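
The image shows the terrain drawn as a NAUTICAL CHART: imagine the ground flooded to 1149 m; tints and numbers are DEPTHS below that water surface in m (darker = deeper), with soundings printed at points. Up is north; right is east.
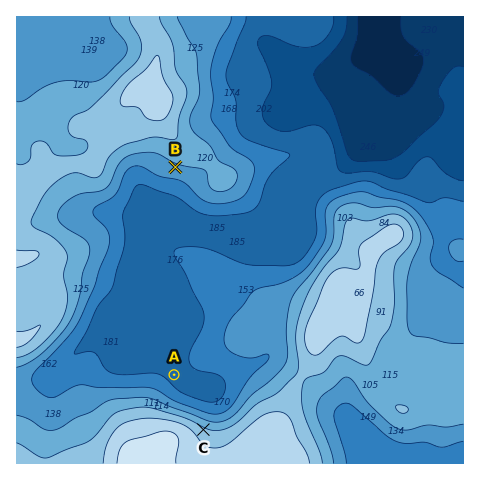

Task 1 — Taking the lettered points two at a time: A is lower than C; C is higher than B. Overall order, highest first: C B A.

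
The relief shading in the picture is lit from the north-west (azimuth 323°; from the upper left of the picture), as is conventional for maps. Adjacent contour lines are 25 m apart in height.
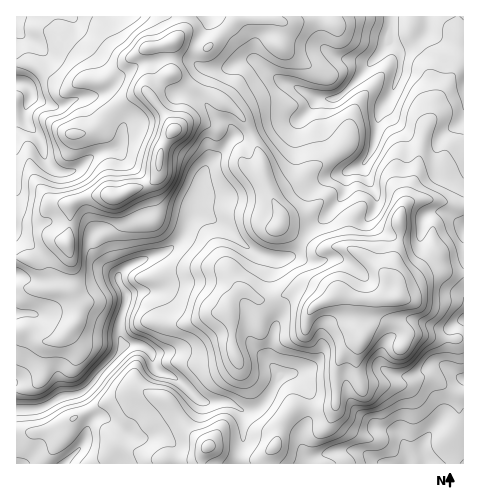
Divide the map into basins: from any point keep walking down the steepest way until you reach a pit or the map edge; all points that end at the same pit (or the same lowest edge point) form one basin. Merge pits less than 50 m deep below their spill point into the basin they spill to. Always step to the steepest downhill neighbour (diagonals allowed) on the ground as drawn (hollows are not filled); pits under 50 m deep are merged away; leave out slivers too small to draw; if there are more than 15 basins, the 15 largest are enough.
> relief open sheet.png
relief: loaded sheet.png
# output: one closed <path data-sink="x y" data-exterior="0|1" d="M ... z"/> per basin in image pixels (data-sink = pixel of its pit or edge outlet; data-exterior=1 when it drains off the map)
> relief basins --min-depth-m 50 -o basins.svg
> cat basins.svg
<path data-sink="17 410" data-exterior="1" d="M173 74l-11 5-13 15 16 21 9 15-13 21-4 27-12 8-13 3-16 8-10-3-15 2-20 7-4 39-11 2-20 16-20-2 1 206 246 0 3-10 10-9 6-24 10-12 38-1 6-4 0-30 3-13 5-10 6-6 11-5-5-14 1-26 1-2 40 0-8-4-5-20-27-21-14-6-15 0-6 2-9-1-33-21-1-2 2-7-1-5-13-24-8-35-16-35-8-9-21-15-27-8z"/><path data-sink="389 36" data-exterior="0" d="M463 16l-277 0-4 17-11 10 0 31 19 14 25 7 21 15 8 9 16 35 8 35 13 24 1 5-2 7 1 2 33 21 9 1 6-2 15 0 14 6 27 21 5 20 7 3 2-9 4-5 14-5 15-10 6-1 11 6 15-1z"/><path data-sink="22 83" data-exterior="0" d="M185 16l-169 1 1 241 19 2 20-16 11-2 4-39 20-7 15-2 10 3 16-8 13-3 12-8 4-27 13-21-9-15-16-21 13-15 9-5 0-31 13-15z"/><path data-sink="425 463" data-exterior="1" d="M438 267l-6 1-20 13-9 2-4 5-2 10-39 0-1 2-1 26 5 14-11 5-6 6-5 10-3 13 0 30-6 4-38 1-10 12-6 24-10 9-2 10 200-1 0-190-15 0z"/>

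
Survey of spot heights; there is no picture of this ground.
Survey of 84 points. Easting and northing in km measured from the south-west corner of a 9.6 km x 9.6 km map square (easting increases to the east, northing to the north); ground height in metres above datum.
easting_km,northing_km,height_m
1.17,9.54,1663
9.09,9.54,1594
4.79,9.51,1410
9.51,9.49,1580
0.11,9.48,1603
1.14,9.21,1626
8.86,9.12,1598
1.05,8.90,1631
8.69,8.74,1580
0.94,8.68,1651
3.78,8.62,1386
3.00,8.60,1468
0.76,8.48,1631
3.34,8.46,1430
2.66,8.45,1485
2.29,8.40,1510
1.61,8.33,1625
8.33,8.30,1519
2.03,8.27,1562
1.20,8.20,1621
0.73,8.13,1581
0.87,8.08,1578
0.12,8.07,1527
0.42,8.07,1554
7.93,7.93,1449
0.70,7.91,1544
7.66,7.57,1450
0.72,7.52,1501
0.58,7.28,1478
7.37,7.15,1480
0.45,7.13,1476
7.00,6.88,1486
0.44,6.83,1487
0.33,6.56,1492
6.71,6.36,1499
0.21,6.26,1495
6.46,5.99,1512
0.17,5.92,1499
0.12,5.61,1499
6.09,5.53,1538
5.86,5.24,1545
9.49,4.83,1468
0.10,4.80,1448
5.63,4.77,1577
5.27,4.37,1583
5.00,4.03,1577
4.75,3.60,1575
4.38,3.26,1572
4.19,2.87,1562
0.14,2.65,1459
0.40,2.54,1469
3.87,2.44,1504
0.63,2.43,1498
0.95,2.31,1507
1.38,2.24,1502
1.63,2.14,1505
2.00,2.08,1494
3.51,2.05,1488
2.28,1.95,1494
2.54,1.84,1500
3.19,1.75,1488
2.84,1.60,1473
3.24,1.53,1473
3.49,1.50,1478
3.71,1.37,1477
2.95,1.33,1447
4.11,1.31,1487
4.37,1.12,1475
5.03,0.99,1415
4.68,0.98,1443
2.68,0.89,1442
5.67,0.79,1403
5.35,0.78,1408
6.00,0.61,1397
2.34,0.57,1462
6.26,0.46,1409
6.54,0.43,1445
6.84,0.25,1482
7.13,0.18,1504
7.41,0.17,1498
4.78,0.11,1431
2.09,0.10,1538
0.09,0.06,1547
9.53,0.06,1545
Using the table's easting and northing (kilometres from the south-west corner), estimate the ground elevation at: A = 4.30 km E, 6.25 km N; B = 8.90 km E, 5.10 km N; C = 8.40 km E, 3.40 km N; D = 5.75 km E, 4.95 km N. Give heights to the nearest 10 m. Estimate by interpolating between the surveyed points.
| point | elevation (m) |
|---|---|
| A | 1490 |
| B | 1470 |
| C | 1490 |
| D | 1560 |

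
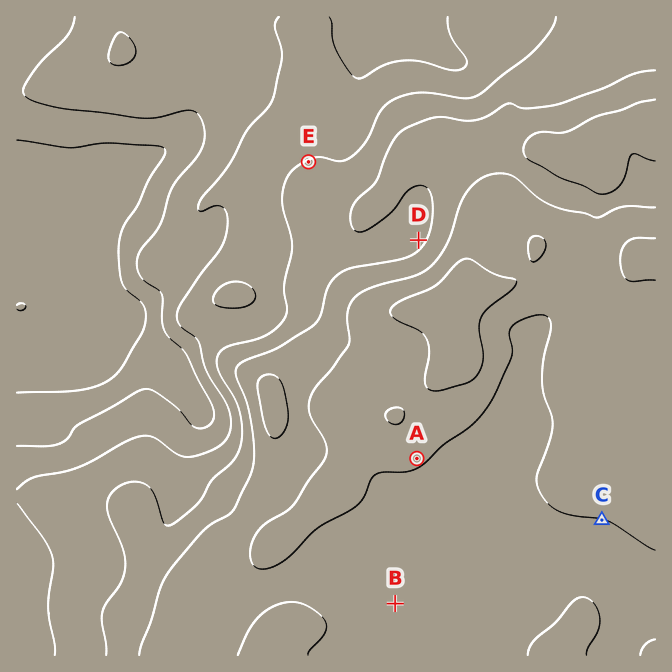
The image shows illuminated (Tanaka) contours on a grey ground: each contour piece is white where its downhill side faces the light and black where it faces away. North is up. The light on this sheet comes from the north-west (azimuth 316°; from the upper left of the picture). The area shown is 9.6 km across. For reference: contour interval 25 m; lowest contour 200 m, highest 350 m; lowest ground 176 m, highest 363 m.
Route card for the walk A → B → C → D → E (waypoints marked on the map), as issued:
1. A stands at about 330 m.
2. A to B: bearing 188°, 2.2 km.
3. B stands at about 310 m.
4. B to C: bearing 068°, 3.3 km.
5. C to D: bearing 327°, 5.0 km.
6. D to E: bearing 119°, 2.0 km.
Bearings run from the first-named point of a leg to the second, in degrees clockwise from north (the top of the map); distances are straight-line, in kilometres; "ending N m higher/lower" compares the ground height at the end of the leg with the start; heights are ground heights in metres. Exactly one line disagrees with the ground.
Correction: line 6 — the bearing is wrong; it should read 305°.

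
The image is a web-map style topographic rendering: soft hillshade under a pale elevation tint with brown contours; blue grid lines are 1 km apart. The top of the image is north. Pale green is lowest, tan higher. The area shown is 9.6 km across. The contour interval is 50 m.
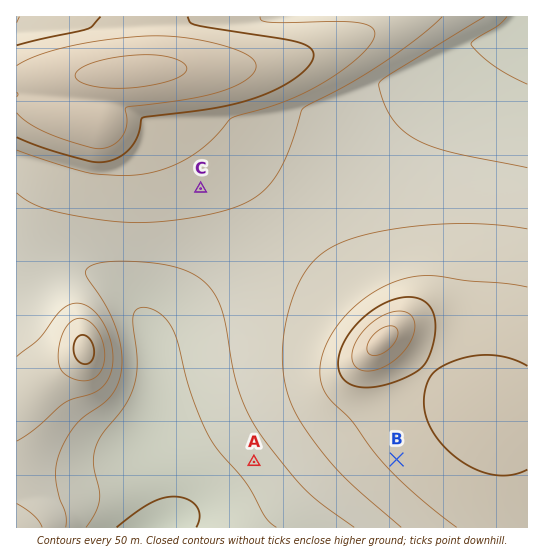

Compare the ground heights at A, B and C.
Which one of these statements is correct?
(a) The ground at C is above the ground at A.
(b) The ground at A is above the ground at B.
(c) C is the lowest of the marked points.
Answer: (a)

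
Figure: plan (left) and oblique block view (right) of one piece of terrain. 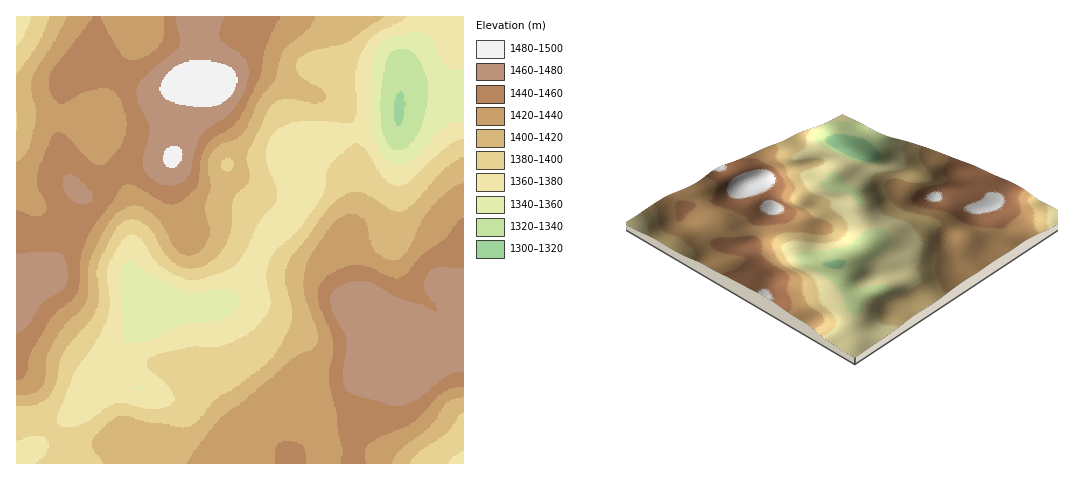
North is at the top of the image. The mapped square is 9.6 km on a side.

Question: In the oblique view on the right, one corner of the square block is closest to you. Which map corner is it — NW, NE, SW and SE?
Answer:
SW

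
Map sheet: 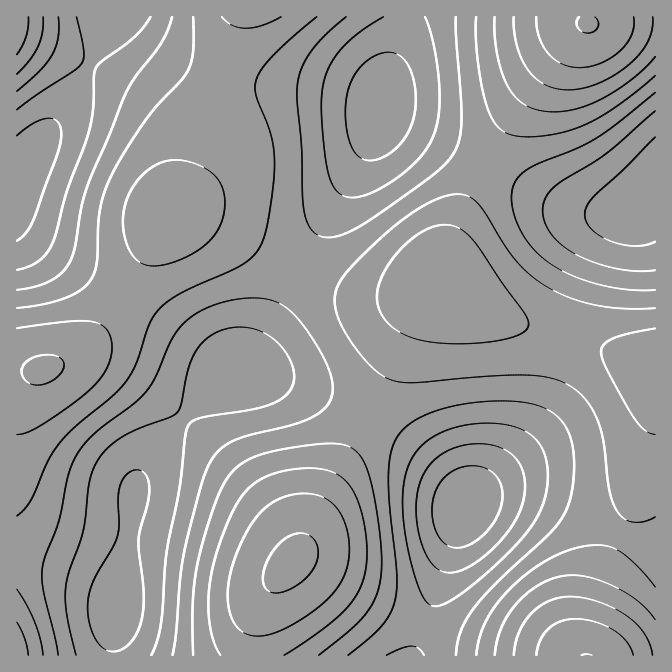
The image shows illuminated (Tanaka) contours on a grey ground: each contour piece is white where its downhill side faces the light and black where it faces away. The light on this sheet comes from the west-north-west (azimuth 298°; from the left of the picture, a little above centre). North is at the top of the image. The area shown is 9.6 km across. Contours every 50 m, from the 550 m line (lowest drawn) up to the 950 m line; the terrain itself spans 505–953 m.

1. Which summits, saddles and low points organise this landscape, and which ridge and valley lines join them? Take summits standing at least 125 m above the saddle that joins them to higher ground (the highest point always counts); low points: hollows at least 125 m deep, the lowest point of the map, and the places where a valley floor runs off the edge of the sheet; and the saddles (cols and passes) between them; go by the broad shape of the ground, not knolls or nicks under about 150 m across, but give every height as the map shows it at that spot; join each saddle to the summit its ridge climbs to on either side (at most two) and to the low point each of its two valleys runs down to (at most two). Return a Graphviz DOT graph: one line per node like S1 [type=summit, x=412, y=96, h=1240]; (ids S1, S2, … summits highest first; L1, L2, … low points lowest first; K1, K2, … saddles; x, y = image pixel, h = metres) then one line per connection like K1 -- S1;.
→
graph terrain {
  S1 [type=summit, x=587, y=23, h=953];
  S2 [type=summit, x=587, y=655, h=951];
  S3 [type=summit, x=292, y=562, h=911];
  S4 [type=summit, x=44, y=370, h=856];
  S5 [type=summit, x=17, y=20, h=838];
  L1 [type=low, x=465, y=507, h=505];
  L2 [type=low, x=380, y=107, h=566];
  L3 [type=low, x=642, y=200, h=571];
  L4 [type=low, x=115, y=607, h=571];
  L5 [type=low, x=17, y=183, h=573];
  K1 [type=saddle, x=570, y=337, h=790];
  K2 [type=saddle, x=124, y=297, h=779];
  K3 [type=saddle, x=219, y=82, h=760];
  K4 [type=saddle, x=368, y=417, h=727];
  K5 [type=saddle, x=485, y=163, h=726];
  K6 [type=saddle, x=297, y=272, h=723];
  K7 [type=saddle, x=425, y=627, h=658];
  K8 [type=saddle, x=184, y=417, h=648];
  K9 [type=saddle, x=88, y=63, h=648];
  K1 -- S2;
  K1 -- L1;
  K1 -- L3;
  K2 -- S4;
  K2 -- L4;
  K2 -- L5;
  K3 -- S4;
  K3 -- L2;
  K3 -- L5;
  K4 -- S2;
  K4 -- S3;
  K4 -- L1;
  K4 -- L4;
  K5 -- S1;
  K5 -- S2;
  K5 -- L2;
  K5 -- L3;
  K6 -- S2;
  K6 -- S4;
  K6 -- L2;
  K6 -- L4;
  K7 -- S2;
  K7 -- S3;
  K7 -- L1;
  K8 -- S3;
  K8 -- S4;
  K8 -- L4;
  K9 -- S4;
  K9 -- S5;
  K9 -- L5;
}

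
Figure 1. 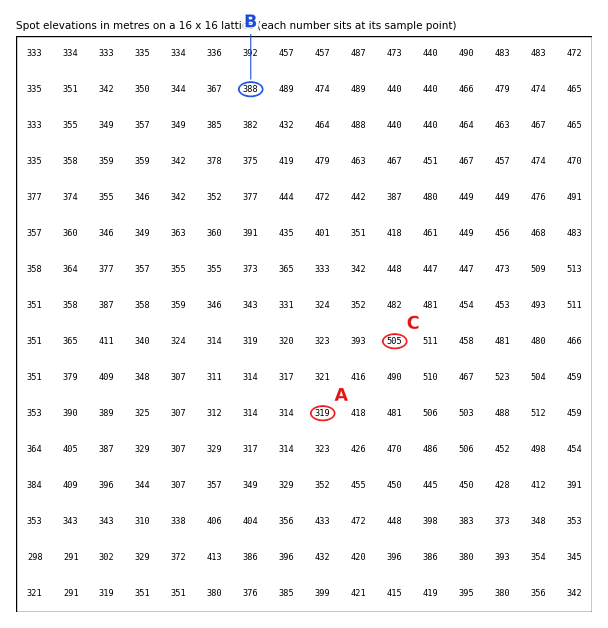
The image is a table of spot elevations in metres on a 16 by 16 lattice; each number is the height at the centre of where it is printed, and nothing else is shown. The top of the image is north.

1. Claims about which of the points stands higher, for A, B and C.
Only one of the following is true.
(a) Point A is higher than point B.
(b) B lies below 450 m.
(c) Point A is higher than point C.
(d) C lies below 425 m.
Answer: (b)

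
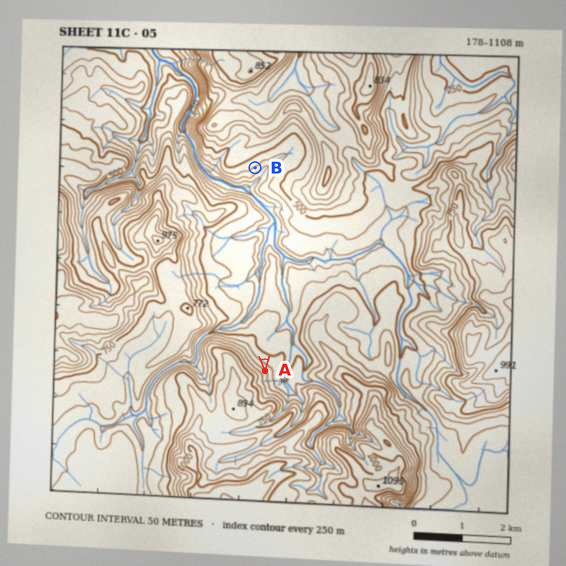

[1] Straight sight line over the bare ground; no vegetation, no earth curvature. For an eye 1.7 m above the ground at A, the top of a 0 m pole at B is in view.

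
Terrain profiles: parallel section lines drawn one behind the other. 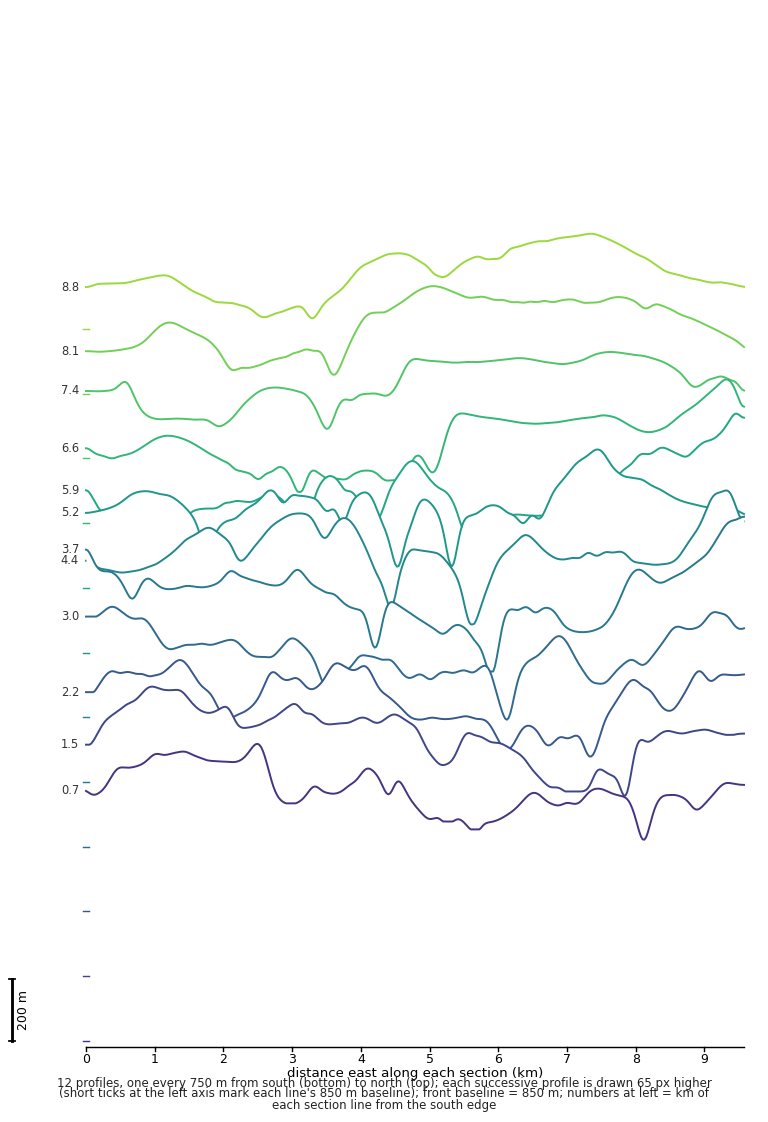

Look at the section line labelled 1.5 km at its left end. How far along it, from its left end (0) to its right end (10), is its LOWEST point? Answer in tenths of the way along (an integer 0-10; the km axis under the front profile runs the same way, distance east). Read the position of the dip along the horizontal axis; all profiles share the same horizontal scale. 8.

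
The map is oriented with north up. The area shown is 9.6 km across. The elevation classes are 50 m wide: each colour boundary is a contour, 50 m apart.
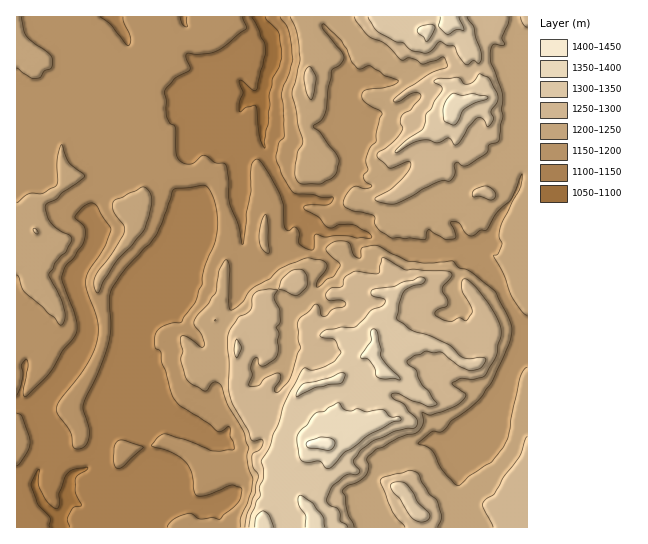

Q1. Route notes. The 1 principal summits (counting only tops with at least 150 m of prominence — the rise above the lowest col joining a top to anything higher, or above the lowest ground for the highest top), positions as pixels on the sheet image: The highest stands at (325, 445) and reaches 1410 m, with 339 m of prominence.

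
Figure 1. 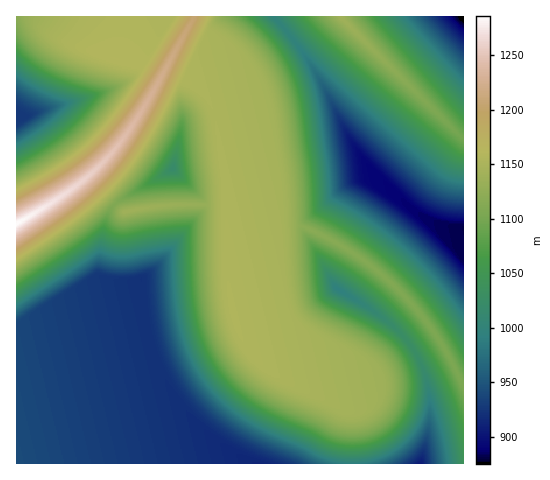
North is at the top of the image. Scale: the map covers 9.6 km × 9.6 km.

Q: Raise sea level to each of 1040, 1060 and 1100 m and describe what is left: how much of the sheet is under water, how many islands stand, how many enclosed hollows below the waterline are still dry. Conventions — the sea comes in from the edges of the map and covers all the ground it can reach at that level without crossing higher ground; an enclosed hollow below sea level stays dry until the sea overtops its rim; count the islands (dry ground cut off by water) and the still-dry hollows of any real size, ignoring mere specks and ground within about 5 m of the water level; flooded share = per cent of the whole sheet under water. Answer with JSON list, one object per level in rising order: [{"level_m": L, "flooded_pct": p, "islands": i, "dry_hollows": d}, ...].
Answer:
[{"level_m": 1040, "flooded_pct": 42, "islands": 0, "dry_hollows": 1}, {"level_m": 1060, "flooded_pct": 48, "islands": 0, "dry_hollows": 1}, {"level_m": 1100, "flooded_pct": 59, "islands": 0, "dry_hollows": 1}]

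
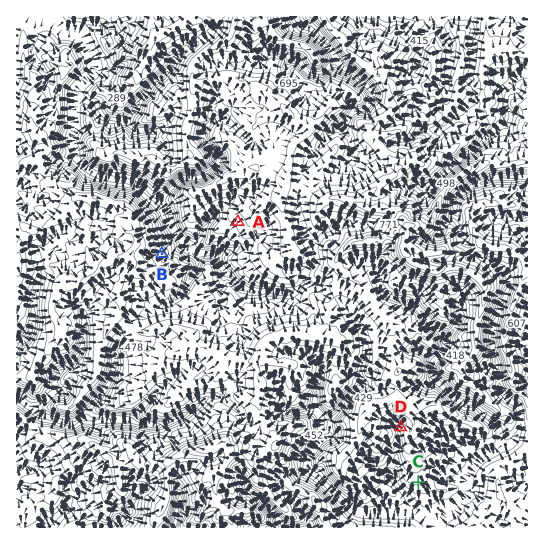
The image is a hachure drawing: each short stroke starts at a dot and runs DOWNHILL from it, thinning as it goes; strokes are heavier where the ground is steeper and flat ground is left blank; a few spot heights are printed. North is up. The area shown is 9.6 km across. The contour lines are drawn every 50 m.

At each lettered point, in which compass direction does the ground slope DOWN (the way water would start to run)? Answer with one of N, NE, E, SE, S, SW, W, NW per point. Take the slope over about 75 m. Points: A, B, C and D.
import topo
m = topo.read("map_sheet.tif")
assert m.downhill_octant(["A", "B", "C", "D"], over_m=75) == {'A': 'SW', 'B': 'NE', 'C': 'S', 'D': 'W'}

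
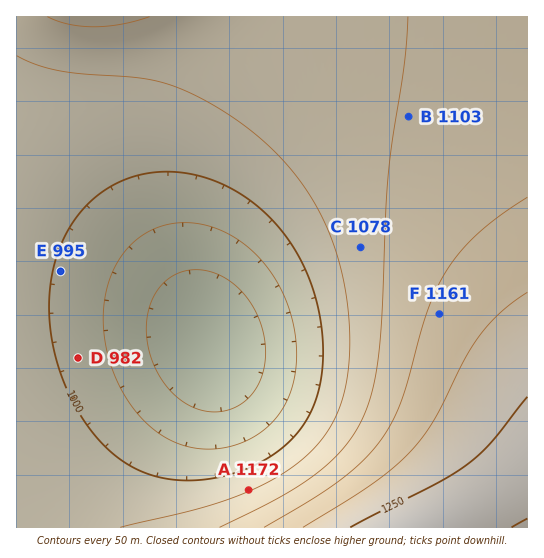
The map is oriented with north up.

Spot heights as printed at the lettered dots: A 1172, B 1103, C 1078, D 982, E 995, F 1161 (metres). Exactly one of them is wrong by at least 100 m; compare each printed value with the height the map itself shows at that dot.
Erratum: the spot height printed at A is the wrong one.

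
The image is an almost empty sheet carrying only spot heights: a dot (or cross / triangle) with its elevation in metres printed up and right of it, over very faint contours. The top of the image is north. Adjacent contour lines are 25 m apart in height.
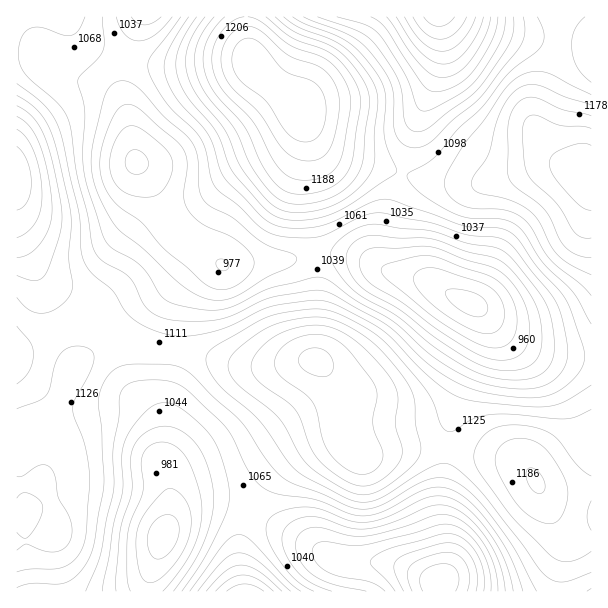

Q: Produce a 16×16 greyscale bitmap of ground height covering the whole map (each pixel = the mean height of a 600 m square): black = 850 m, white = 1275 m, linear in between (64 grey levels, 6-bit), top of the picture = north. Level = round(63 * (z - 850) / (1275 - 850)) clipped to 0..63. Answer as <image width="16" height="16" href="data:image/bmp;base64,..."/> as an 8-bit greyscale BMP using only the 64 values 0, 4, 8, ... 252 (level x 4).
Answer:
<image width="16" height="16" href="data:image/bmp;base64,Qk02BQAAAAAAADYEAAAoAAAAEAAAABAAAAABAAgAAAAAAAABAAATCwAAEwsAAAABAAAAAAAAAAAAAAEBAQACAgIAAwMDAAQEBAAFBQUABgYGAAcHBwAICAgACQkJAAoKCgALCwsADAwMAA0NDQAODg4ADw8PABAQEAAREREAEhISABMTEwAUFBQAFRUVABYWFgAXFxcAGBgYABkZGQAaGhoAGxsbABwcHAAdHR0AHh4eAB8fHwAgICAAISEhACIiIgAjIyMAJCQkACUlJQAmJiYAJycnACgoKAApKSkAKioqACsrKwAsLCwALS0tAC4uLgAvLy8AMDAwADExMQAyMjIAMzMzADQ0NAA1NTUANjY2ADc3NwA4ODgAOTk5ADo6OgA7OzsAPDw8AD09PQA+Pj4APz8/AEBAQABBQUEAQkJCAENDQwBEREQARUVFAEZGRgBHR0cASEhIAElJSQBKSkoAS0tLAExMTABNTU0ATk5OAE9PTwBQUFAAUVFRAFJSUgBTU1MAVFRUAFVVVQBWVlYAV1dXAFhYWABZWVkAWlpaAFtbWwBcXFwAXV1dAF5eXgBfX18AYGBgAGFhYQBiYmIAY2NjAGRkZABlZWUAZmZmAGdnZwBoaGgAaWlpAGpqagBra2sAbGxsAG1tbQBubm4Ab29vAHBwcABxcXEAcnJyAHNzcwB0dHQAdXV1AHZ2dgB3d3cAeHh4AHl5eQB6enoAe3t7AHx8fAB9fX0Afn5+AH9/fwCAgIAAgYGBAIKCggCDg4MAhISEAIWFhQCGhoYAh4eHAIiIiACJiYkAioqKAIuLiwCMjIwAjY2NAI6OjgCPj48AkJCQAJGRkQCSkpIAk5OTAJSUlACVlZUAlpaWAJeXlwCYmJgAmZmZAJqamgCbm5sAnJycAJ2dnQCenp4An5+fAKCgoAChoaEAoqKiAKOjowCkpKQApaWlAKampgCnp6cAqKioAKmpqQCqqqoAq6urAKysrACtra0Arq6uAK+vrwCwsLAAsbGxALKysgCzs7MAtLS0ALW1tQC2trYAt7e3ALi4uAC5ubkAurq6ALu7uwC8vLwAvb29AL6+vgC/v78AwMDAAMHBwQDCwsIAw8PDAMTExADFxcUAxsbGAMfHxwDIyMgAycnJAMrKygDLy8sAzMzMAM3NzQDOzs4Az8/PANDQ0ADR0dEA0tLSANPT0wDU1NQA1dXVANbW1gDX19cA2NjYANnZ2QDa2toA29vbANzc3ADd3d0A3t7eAN/f3wDg4OAA4eHhAOLi4gDj4+MA5OTkAOXl5QDm5uYA5+fnAOjo6ADp6ekA6urqAOvr6wDs7OwA7e3tAO7u7gDv7+8A8PDwAPHx8QDy8vIA8/PzAPT09AD19fUA9vb2APf39wD4+PgA+fn5APr6+gD7+/sA/Pz8AP39/QD+/v4A////AKCYdExcmKyAVEgwECBonKi0sIBEQHSEaFBYTDxEiLS4sKyMWEhogICIoIxwgLDIvLCskFxUbIigvNDApKjEzLSopJBsaHyYsNDYxKyotLSooKSQgICYsMTY2MCgjISAkJSknJiYpLzU3MyofFxMXHycnJyQiIicsLigdEgoMFiEsKSUgGxcaHyAYEAoJDxwnMCgfGhUUFxsbFRISFxsmMDQpGxUVGR8nJiAeISYnLjU2JRUQFR4pMzMrJSYrLzU5MSMWERcjMDk5LyMiKC82NyggGRggLDc9OzEhGiArMS4gHhwdJjQ9OzcsHRIUISgmISEdGSIxOTAnHxQICxokJQ="/>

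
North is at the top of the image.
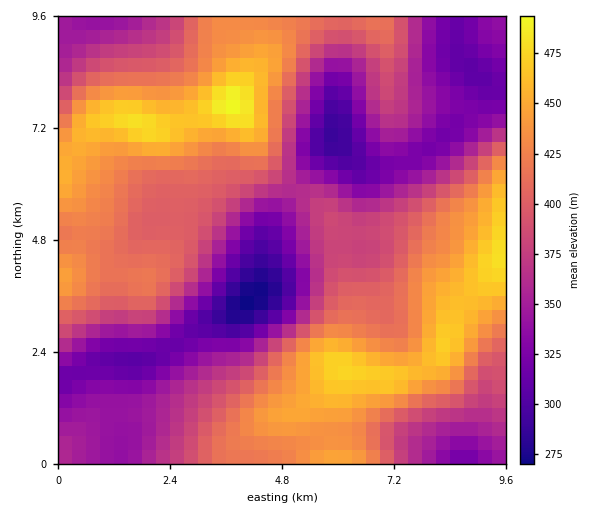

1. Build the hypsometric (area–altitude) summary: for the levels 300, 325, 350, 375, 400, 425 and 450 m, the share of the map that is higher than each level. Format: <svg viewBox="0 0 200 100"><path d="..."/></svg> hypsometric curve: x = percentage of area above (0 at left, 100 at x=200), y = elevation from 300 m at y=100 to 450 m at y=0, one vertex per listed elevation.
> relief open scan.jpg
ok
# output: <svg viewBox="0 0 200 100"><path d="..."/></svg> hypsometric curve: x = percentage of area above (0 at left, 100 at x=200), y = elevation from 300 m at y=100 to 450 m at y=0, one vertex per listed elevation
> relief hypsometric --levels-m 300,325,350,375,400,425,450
<svg viewBox="0 0 200 100"><path d="M194 100l-20-17-28-16-25-17-27-17-37-16-32-17"/></svg>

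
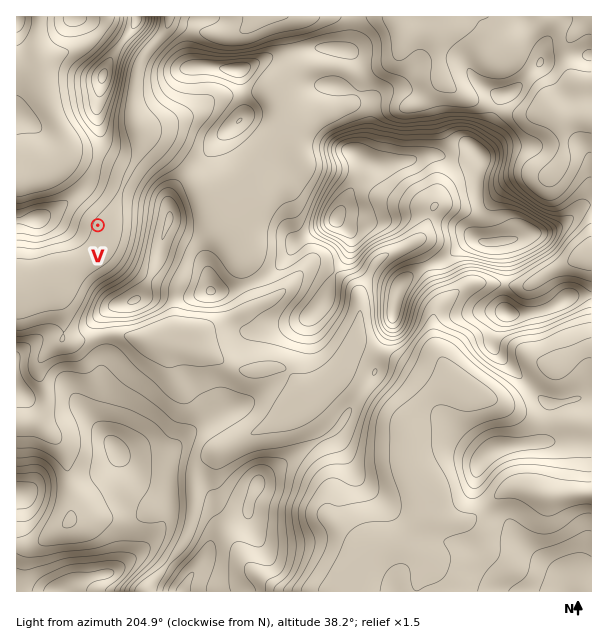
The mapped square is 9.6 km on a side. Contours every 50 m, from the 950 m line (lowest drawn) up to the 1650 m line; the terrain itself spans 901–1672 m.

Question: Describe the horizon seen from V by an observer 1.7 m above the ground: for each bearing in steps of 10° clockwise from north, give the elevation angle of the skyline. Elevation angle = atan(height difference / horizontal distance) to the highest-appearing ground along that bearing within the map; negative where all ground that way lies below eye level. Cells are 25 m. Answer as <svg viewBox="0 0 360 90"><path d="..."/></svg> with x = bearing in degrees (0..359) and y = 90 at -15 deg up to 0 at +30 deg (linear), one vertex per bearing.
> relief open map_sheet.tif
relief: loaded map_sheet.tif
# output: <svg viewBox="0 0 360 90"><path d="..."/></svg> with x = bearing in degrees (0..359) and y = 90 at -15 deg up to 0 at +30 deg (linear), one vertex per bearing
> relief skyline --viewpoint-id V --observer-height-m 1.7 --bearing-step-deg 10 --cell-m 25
<svg viewBox="0 0 360 90"><path d="M0 42l10 7 10 6 10-5 10-1 10-1 10-11 10-7 10-4 10-2 10-1 10 0 10 3 10 3 10 2 10-1 10 1 10 2 10 7 10 10 10 2 10-1 10 5 10-3 10-5 10-5 10-5 10-5 10-2 10-1 10 1 10 0 10 0 10 1 10 2 10 3"/></svg>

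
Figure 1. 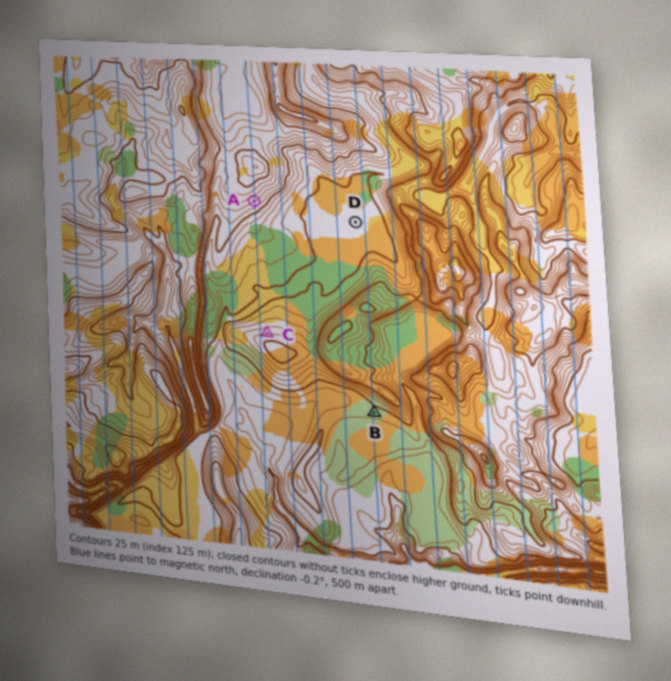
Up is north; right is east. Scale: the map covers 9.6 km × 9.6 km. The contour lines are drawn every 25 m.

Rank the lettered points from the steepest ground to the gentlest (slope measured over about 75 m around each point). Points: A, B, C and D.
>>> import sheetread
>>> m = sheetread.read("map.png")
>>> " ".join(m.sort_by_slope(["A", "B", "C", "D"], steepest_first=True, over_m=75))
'A C B D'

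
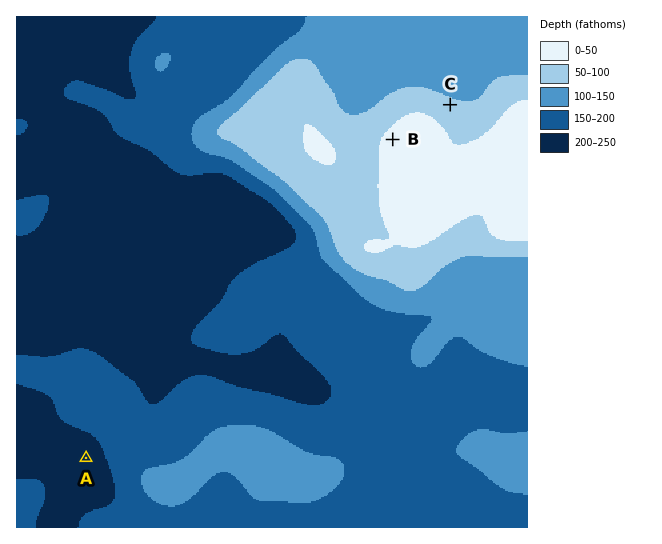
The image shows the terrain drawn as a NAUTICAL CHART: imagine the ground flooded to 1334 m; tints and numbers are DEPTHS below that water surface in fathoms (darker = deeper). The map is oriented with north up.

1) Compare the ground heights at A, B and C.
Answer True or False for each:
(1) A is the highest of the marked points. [False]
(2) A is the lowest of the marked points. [True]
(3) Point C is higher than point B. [False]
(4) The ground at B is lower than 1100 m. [False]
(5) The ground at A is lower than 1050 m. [True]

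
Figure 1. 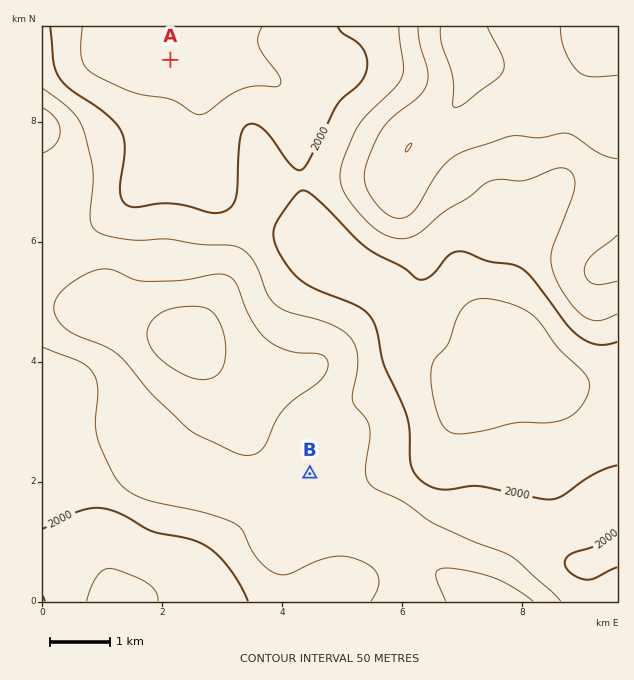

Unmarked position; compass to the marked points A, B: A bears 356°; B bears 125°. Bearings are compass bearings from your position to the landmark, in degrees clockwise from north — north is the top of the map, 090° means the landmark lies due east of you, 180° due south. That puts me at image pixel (194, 392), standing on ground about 1870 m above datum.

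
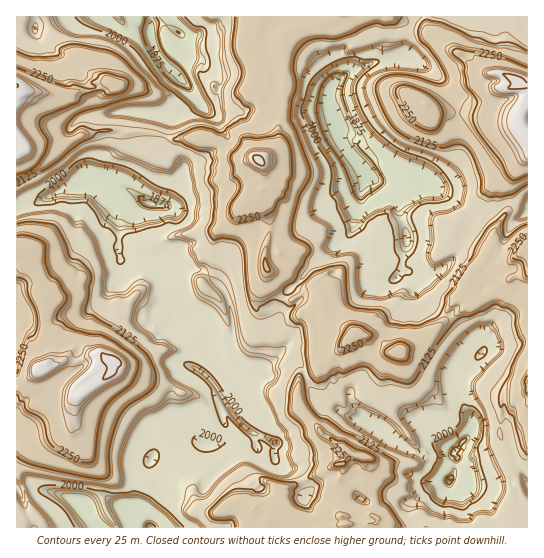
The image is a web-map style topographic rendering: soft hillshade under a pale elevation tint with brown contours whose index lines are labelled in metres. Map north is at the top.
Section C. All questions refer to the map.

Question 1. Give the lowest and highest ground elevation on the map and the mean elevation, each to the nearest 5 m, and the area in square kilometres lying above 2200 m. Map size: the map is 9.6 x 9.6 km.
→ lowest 1820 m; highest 2375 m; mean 2100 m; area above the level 14.2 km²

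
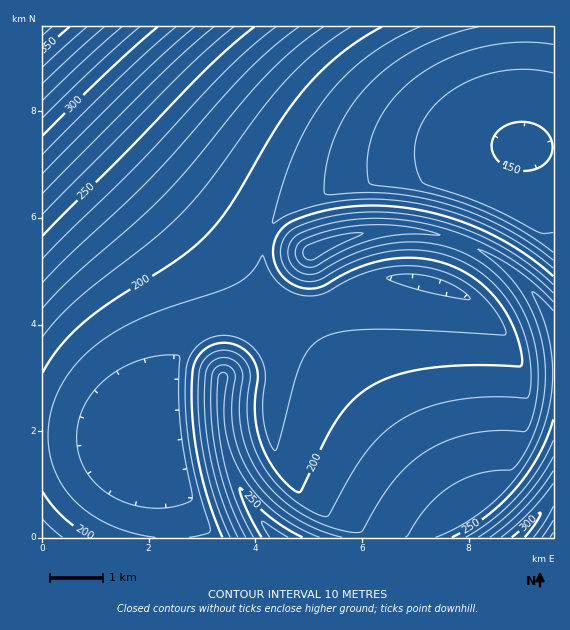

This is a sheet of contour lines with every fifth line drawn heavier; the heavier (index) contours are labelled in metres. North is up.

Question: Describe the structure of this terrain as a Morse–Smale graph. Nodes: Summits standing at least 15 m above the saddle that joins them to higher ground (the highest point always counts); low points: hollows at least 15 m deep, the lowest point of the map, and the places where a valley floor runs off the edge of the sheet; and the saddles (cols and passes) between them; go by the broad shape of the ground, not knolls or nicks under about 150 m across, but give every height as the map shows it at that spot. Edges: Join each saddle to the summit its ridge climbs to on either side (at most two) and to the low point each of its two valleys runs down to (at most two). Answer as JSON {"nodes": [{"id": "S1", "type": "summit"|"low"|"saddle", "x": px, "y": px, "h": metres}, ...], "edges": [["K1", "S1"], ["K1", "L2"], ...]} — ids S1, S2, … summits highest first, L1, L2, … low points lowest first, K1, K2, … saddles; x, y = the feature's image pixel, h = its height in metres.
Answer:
{"nodes": [
{"id": "S1", "type": "summit", "x": 43, "y": 27, "h": 366},
{"id": "S2", "type": "summit", "x": 520, "y": 536, "h": 304},
{"id": "S3", "type": "summit", "x": 277, "y": 537, "h": 266},
{"id": "S4", "type": "summit", "x": 313, "y": 251, "h": 249},
{"id": "S5", "type": "summit", "x": 43, "y": 537, "h": 219},
{"id": "L1", "type": "low", "x": 523, "y": 147, "h": 149},
{"id": "L2", "type": "low", "x": 148, "y": 439, "h": 171},
{"id": "L3", "type": "low", "x": 553, "y": 537, "h": 266},
{"id": "K1", "type": "saddle", "x": 553, "y": 497, "h": 295},
{"id": "K2", "type": "saddle", "x": 459, "y": 241, "h": 229},
{"id": "K3", "type": "saddle", "x": 365, "y": 537, "h": 225},
{"id": "K4", "type": "saddle", "x": 43, "y": 435, "h": 192},
{"id": "K5", "type": "saddle", "x": 265, "y": 235, "h": 191}],
"edges": [["K1", "S2"], ["K1", "L2"], ["K1", "L3"], ["K2", "S2"], ["K2", "S4"], ["K2", "L1"], ["K2", "L2"], ["K3", "S2"], ["K3", "S3"], ["K3", "L2"], ["K4", "S1"], ["K4", "S5"], ["K4", "L2"], ["K5", "S1"], ["K5", "S4"], ["K5", "L1"], ["K5", "L2"]]}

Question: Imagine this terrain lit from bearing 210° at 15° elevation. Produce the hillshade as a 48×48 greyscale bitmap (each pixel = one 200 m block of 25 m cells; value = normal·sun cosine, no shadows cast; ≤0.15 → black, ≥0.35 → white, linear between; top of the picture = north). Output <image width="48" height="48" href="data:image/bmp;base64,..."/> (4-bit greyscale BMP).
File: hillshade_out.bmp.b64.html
<image width="48" height="48" href="data:image/bmp;base64,Qk32BAAAAAAAAHYAAAAoAAAAMAAAADAAAAABAAQAAAAAAIAEAAATCwAAEwsAABAAAAAAAAAAAAAAABEREQAiIiIAMzMzAERERABVVVUAZmZmAHd3dwCIiIgAmZmZAKqqqgC7u7sAzMzMAN3d3QDu7u4A////AGZmZmZ3d3d5zd3GMiI0V4iIiIh2VWZWmWZmZmd3d3eKzd2UMiNGeIiIiIh3ZmZniGZmZ3d3d3ic3dpTMzV4iIiIiIiIdmZneWZnd3d3d4is3cYzM1eIiIiIiIiIh3d3eWd3d3d3iInM3JQzNXiIiIiIiIiIiHd3eHd3d3eIiIrMy2QzR4iIiIiIiIiIiId3iHd3d3iIiIvMylREaIiIiIiIiIiIiHh4iHd3eIiIiJvMyERFeIiIiIiIiIiId3eIiHd3iIiIiJvMt0RGiIiIiIiIiIiHd3eIiXeIiIiIiKvMplVXiIiIiIiIiIh3d3d4mYiIiIiIiavMplVniIiIiIiIiId3d3d4mYiIiIiIiau7llVoiIiIiIiIiId3d3d4moiIiIiImau7l2ZoiIiIiIiIiHd3d3d4qoiIiIiZmau7l2Z4iIiIiIiIh3d3d3d4qoiIiImZmau7l2ZoiIiIiIiIh3d3d3d5q4iIiZmZmaqpdVVniIiIiIiId3d3d3d6u4iImZmZmZmXU0RYiIiIiIiId3d3d3eKu4iJmZmZmZl2QzRoiIiIiIiHd3d3d3ebu4iZmZmZmZl2VEaIiIiIiIh3d3d3d3i8zJmZmZmZmZmHd3iIiIiIiIh3d3d3d4rMzJmZmZmZmZmZiIiIiIiIiIh3d3d3d6zMypmZmZmZmZmZmYiIiIiIiId3d3d3iszMt5mZmZmZmZmZmIiImqqYiId3d3d5rNzLc5mZmZmZmZmZmIiJvNy6mYiIiImrzd3IMpmZmZmZmZmZiIiK3dy7uqqZqrzN3dyDIpmZmZmZmZmYiIibzdy7u7vMzM3d3LcyIpmZmZmZmZmYiIiau7qru8zMzN3cuVIiIpmZmZmZmZmIiIiZmXeJq7zMzMy5YyIiJJmZmZmZmZmIiIiIhlVWd4mZmYZTIiIiV5mZmZmZmZiIiIiIdlRERERURDIiIiI1eJmZmZmZmZiIiIiIdlREMzMyIiIiIjRniJmZmZmZmZiIiIiIh3ZUQzMyIiIjNWeIiJmZmZmZmZiIiIiIiId2VURDM0RWZ4iIiJmZmZmZmZiIiIiIiIiId2ZmZmd3iIiIiJmZmZmZmZiIiIiIiIiIiIiIiIiIiIiIiJmZmZmZmZiIiIiIiIiIiIiIiIiIiIiIiJmZmZmZmZmIiIiIiIiIiIiIiIiIiIiIiJmZmZmZmZmYiIiIiIiIiIiIiIiIiIiIiJmZmZmZmZmYiIiIiIiIiIiIiIiIiIiIiJmZmZmZmZmZmIiIiIiIiIiIiIiIiIiJmZmZmZmZmZmZmYiIiIiIiIiIiIiIiZmZmZmZmZmZmZmZmZmYiIiIiIiIiImZmZmZmZmZmZmZmZmZmZmZmZmZmZmZmZmZmZmZmZmZmZmZmZmZmZmZmZmZmZmZmZmZmZmZmZmZmZmZmZmZmZmZmZmZmZmZmZmZmZmZmZmZmZmZmZmZmZmZmZmZmZmZmZmZmZmZmpmZmZmZmZmZmZmZmZmZmZmZmZmZmaqqqpmZmZmZmZmZmZmZmZmZmZmZmZmZqqqqqg=="/>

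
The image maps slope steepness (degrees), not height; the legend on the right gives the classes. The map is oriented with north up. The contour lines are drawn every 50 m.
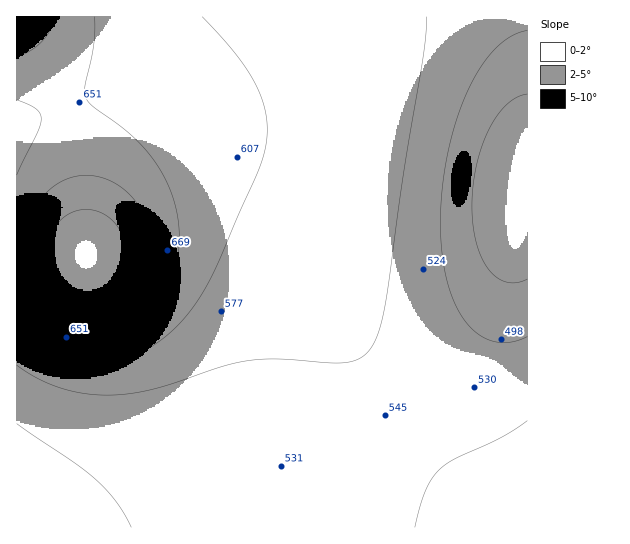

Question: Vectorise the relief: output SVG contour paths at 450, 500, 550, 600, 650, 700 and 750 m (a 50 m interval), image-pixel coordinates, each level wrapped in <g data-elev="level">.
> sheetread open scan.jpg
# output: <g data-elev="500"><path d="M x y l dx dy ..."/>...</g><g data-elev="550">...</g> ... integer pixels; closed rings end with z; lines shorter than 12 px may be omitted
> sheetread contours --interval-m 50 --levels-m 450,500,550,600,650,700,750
<g data-elev="450"><path d="M527 279l-10 4-11-1-9-5-8-8-7-11-6-15-3-17-1-20 1-20 3-20 5-19 8-17 8-14 10-11 10-8 10-3"/></g><g data-elev="500"><path d="M17 424l58 39 22 18 19 21 15 25"/><path d="M527 337l-17 5-16-1-15-6-13-13-11-19-8-22-5-27-2-31 2-33 5-35 9-33 11-29 14-26 14-18 16-13 16-6"/></g><g data-elev="550"><path d="M527 421l-24 15-48 23-16 11-8 9-6 12-10 36"/><path d="M17 365l21 14 23 9 24 6 26 1 22-2 21-4 67-22 25-6 32-2 63 4 13-2 11-6 6-8 6-10 8-31 19-135 19-116 4-38"/></g><g data-elev="600"><path d="M17 330l21 17 24 12 27 4 26-2 26-9 24-15 21-20 17-26 14-26 42-96 7-22 1-18-4-26-11-25-20-28-30-33"/></g><g data-elev="650"><path d="M17 296l16 21 10 9 11 6 12 5 12 3 13 1 12-2 24-8 21-16 17-21 10-25 4-23-1-24-4-23-10-22-11-18-14-16-17-16-30-21-7-9 0-11 9-43 1-26"/><path d="M17 100l19 9 4 5 1 5-4 14-20 42"/></g><g data-elev="700"><path d="M81 319l13 0 12-2 12-6 11-8 9-10 7-12 4-14 2-14 0-15-3-13-6-14-8-12-9-9-12-8-12-5-12-2-12 1-12 4-11 6-9 8-8 11-7 13-4 13-2 14 1 13 3 13 4 12 7 12 10 10 9 7 11 5z"/><path d="M17 56l13-5 11-9 9-12 6-13"/></g><g data-elev="750"><path d="M77 295l16 1 15-6 11-12 6-16 0-17-6-16-12-13-14-6-15 0-13 7-11 12-6 16 0 16 5 16 11 12z"/><path d="M17 27l10-10"/></g>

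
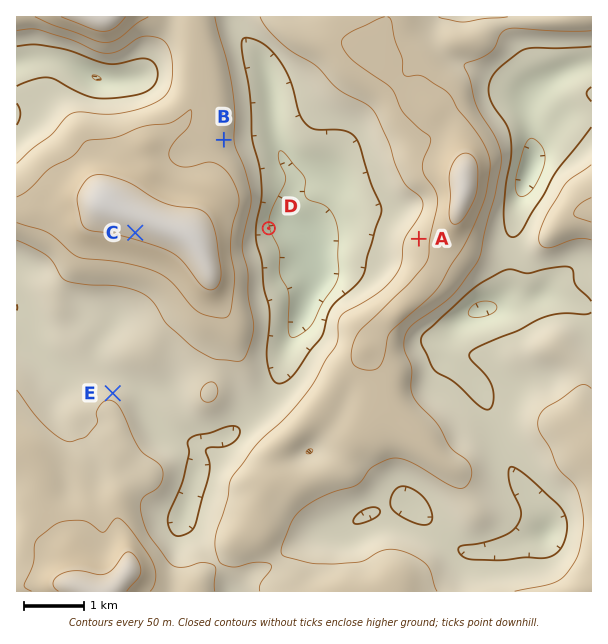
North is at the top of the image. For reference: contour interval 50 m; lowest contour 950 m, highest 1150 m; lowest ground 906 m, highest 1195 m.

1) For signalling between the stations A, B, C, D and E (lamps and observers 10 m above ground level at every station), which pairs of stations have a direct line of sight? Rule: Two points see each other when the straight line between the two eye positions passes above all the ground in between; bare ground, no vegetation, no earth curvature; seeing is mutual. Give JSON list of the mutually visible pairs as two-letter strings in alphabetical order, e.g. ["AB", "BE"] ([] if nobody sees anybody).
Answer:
["AB", "AD", "CE"]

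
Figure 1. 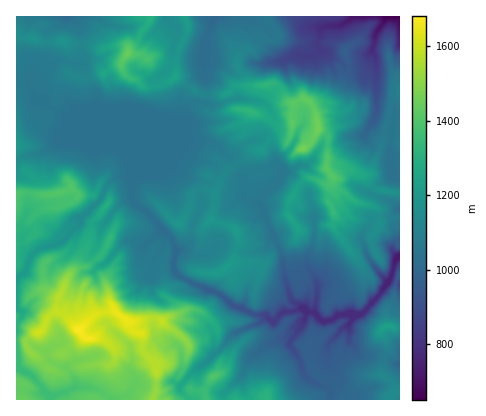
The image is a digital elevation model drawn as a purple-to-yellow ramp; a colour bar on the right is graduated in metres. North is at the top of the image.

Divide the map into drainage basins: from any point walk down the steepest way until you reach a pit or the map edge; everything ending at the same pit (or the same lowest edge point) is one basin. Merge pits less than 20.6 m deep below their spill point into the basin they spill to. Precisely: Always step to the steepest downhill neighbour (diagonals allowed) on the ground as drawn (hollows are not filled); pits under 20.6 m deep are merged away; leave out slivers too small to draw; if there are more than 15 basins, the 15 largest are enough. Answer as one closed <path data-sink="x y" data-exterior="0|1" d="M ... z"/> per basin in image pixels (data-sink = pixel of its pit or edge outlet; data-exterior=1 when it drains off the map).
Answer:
<path data-sink="400 256" data-exterior="1" d="M16 36l0 158 32 1 24-7 6 7 16 1 10 10-5 10-8 6-3 24-11 22-8 6-5 10-6 16 0 12 4 1 16 17 18-16 18-3 18 11 18-4 8 1 24 17 6 8 10-3 8 1 14 16-2 16-7 4-7 12 2 10 182 0 0-4 7-6 0-4-14-12 2-14 4-8-1-12-5-10 6-4-1-16 7-10 3-18 4-6 0-58-12 0-8 4-2-12-2-3-24-7-17-14-2-8-7-10 2-32-10-8-3-18-7-10-4-2-11 6-1 20-14 1-16-10-24-6-3-11-5-6-6 3-22-1-26-17-14 8-12 2-10-2-4-6-8-2-6-7 0-8 6-10 0-2-4-4-10 0-14 4-14-6-22-3-20 1-12-4-12 0z"/><path data-sink="400 16" data-exterior="1" d="M72 188l-24 7-18-2-14 1 0 206 190 0-2-10 7-12 7-4 2-10 0-6-14-16-8-1-10 3-6-8-24-17-8-1-18 4-18-11-18 3-18 16-16-17-5-3 1-10 6-16 5-10 8-6 11-22 3-24 13-14-10-12-16-1z"/><path data-sink="216 16" data-exterior="1" d="M268 16l-82 0 2 14-12 28-1 18 11 9 16 9 22 1 10-9 12 0-8-18 1-12 7-7 6 0 10-10 12 1 4-4z"/><path data-sink="66 16" data-exterior="1" d="M150 16l-134 0 0 20 4 2 12 0 12 4 20-1 22 3 14 6 14-4 10 0 4 4 11-12 11-18z"/><path data-sink="166 16" data-exterior="1" d="M184 16l-34 0-11 22-10 10-1 4 12 2 8 5 4-2 4 1 16 9 4 4 2-19 10-22z"/><path data-sink="396 176" data-exterior="0" d="M400 92l-9 10-8 40-10 26-5 6-6 0 12 14 22 5 4-1z"/><path data-sink="400 210" data-exterior="1" d="M352 170l-8 0-11 8 1 6 4 5 18 13 20 5 2 3 2 12 4-3 16-3 0-24-24-3-12-14z"/><path data-sink="400 364" data-exterior="1" d="M390 326l-4 0-5 4 6 14 0 8-4 8-2 14 13 10 2 7 4 0 0-63z"/><path data-sink="400 284" data-exterior="1" d="M400 276l-4 6-3 18-8 14 1 10 8 4 6 0z"/><path data-sink="400 400" data-exterior="1" d="M400 391l-6 0-6 5 0 4 12 0z"/>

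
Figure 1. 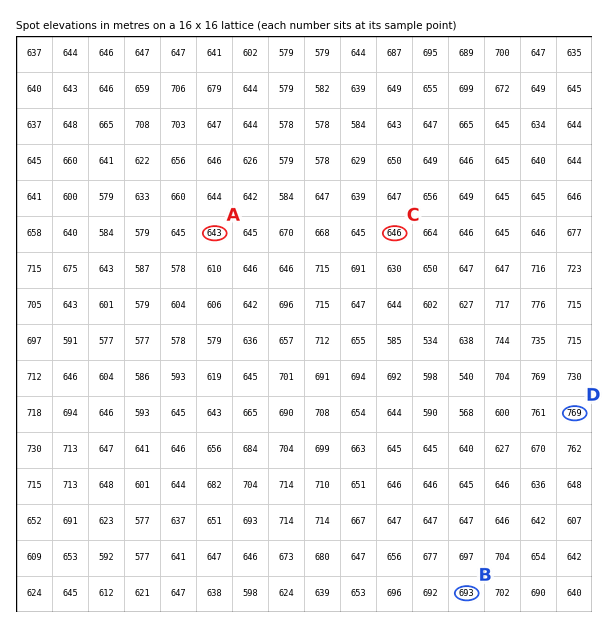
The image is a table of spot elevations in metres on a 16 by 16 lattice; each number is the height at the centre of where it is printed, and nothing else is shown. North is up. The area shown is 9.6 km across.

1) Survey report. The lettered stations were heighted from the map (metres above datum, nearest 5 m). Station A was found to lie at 645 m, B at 695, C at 645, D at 770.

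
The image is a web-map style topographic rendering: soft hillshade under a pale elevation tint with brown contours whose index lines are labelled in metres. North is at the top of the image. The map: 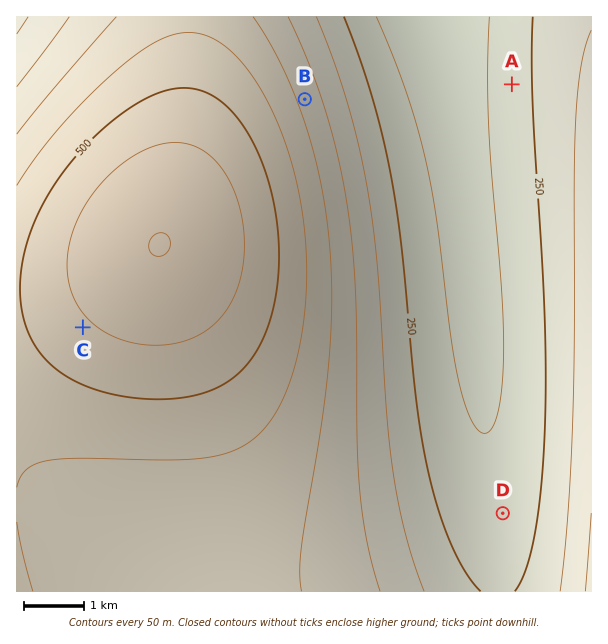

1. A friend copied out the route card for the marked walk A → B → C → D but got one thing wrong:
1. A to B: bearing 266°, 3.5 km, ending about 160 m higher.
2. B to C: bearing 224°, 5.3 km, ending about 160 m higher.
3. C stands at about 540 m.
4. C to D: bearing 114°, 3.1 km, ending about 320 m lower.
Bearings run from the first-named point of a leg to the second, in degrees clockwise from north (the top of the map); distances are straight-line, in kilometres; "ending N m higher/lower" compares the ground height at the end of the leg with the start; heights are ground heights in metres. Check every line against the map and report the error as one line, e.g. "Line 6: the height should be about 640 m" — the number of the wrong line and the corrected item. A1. Line 4: the distance should be 7.7 km.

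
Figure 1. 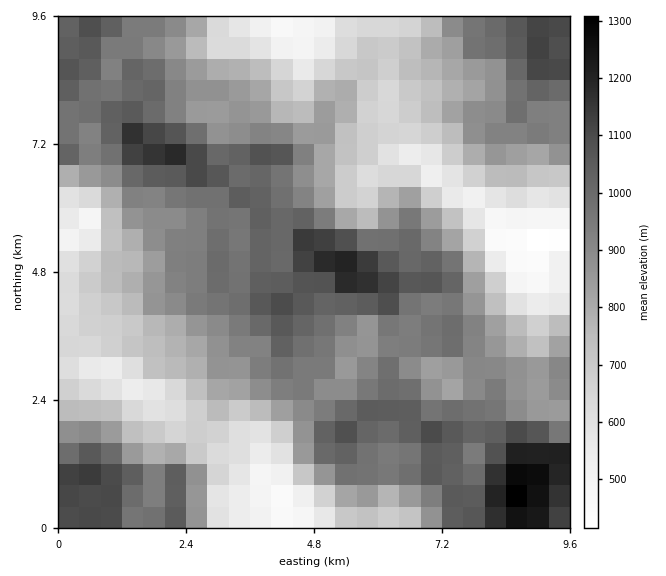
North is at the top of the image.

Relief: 390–1340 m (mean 860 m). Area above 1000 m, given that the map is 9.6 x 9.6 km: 22.7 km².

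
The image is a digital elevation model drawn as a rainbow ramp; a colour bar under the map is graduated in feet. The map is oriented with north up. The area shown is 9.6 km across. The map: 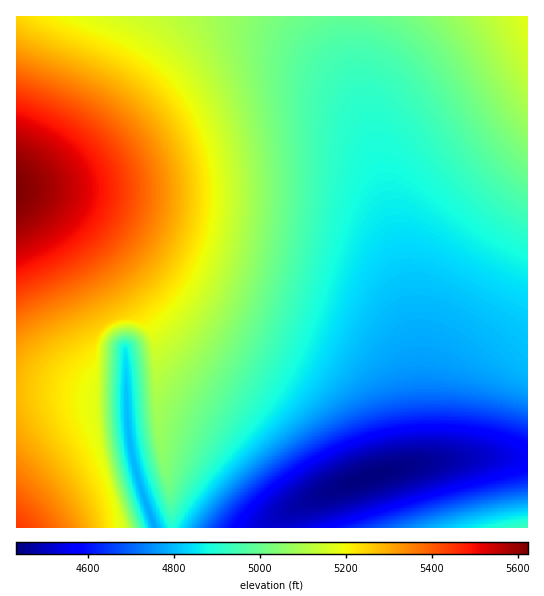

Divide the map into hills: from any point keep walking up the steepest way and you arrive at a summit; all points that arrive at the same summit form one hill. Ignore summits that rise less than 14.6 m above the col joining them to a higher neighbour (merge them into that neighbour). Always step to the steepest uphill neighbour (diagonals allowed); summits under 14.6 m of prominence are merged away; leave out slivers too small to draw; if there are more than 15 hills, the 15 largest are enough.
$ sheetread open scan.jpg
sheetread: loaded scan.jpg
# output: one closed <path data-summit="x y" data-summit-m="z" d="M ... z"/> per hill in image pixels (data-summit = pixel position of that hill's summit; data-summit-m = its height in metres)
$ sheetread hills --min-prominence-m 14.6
<path data-summit="17 189" data-summit-m="1714" d="M347 16l-331 1 0 373 33 1 40 5 37 1 6 60 11 38 12 33 122 0 0-6 5-7 35-19 44-17 53-14 6-4 1-40-6-99-28-129-34-123z"/><path data-summit="527 17" data-summit-m="1578" d="M527 16l-179 1 1 30 4 23 34 123 28 129 6 99 0 36-3 7 51-7 59 0z"/><path data-summit="17 527" data-summit-m="1660" d="M49 391l-33 0 0 136 138 1-22-71-4-26-1-33-38-2z"/><path data-summit="527 527" data-summit-m="1504" d="M527 457l-73 2-67 12-41 13-56 25-9 6-4 7 0 5 250 1z"/>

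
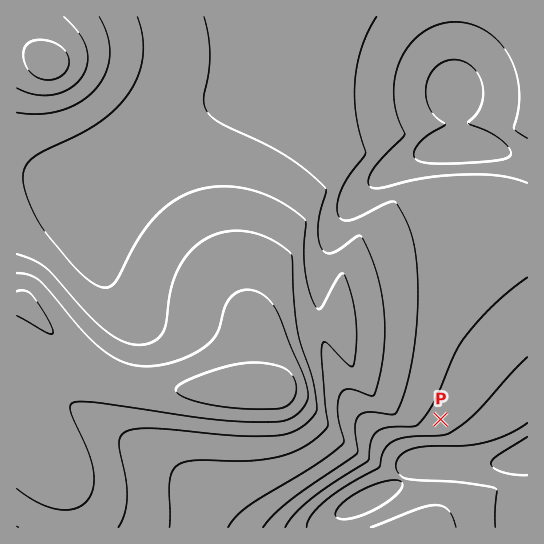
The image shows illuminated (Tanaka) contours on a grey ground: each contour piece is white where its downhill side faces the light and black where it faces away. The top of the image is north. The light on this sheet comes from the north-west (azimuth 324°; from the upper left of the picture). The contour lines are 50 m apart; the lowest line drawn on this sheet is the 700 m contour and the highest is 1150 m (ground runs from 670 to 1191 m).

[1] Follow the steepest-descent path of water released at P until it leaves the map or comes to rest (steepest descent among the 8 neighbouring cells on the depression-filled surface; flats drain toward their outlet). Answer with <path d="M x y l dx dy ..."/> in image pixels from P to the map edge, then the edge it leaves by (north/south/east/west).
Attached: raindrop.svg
<path d="M441 419l14 15 0 29 54 0 1-1 5 0 6-3 4 0 2-1"/>
exit: east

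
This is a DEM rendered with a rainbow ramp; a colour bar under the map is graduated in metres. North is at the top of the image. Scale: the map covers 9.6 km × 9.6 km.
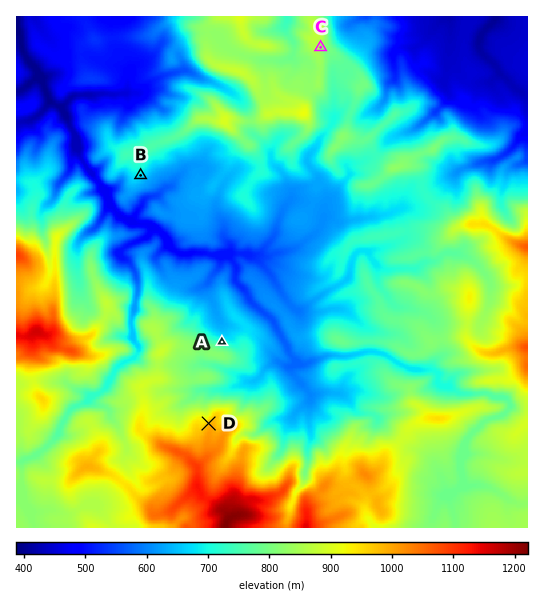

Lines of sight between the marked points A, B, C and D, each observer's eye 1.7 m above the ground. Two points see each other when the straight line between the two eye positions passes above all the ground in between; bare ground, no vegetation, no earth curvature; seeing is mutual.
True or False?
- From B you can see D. True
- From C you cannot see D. True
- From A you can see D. False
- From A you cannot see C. True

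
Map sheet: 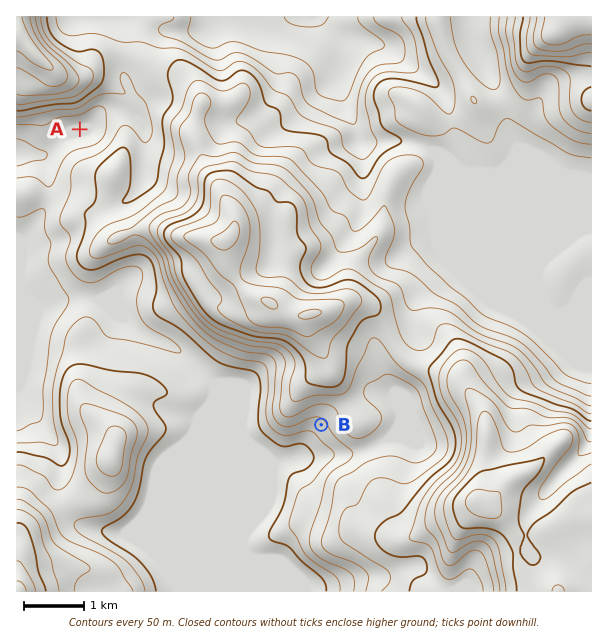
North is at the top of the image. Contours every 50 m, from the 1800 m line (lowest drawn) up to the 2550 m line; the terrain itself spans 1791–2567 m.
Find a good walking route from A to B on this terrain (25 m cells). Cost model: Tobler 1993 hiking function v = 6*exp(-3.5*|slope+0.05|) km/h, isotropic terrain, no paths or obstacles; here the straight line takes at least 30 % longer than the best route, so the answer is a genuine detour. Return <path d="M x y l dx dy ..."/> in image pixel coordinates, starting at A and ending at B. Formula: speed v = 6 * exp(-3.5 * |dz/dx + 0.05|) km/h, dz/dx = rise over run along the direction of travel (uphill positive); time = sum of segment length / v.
<path d="M80 129l0 8 1 3 0 16 29 57 6 6 12 6 7 9 9 5 14 13 7 15 0 2 24 48 23 22 36 18 10 0 6 3 3 3 5 9 0 39 4 9 3 3 6 3 11 0 9-4 10 0 6 3"/>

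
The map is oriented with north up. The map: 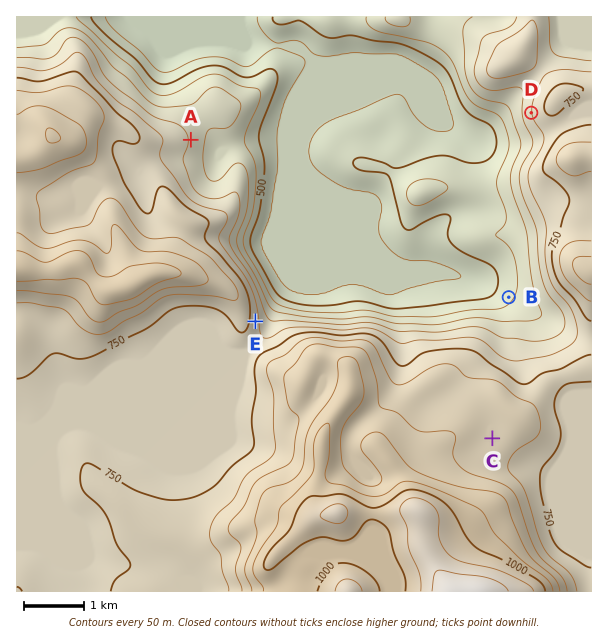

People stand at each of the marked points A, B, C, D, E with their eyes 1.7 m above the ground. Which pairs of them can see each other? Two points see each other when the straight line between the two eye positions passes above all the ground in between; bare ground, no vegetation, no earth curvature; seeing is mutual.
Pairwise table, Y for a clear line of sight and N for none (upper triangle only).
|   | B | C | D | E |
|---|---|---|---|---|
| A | Y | N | Y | N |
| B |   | N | N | Y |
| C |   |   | N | N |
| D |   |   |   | Y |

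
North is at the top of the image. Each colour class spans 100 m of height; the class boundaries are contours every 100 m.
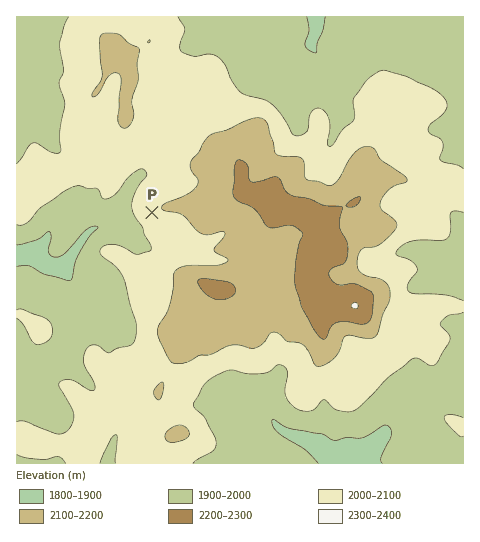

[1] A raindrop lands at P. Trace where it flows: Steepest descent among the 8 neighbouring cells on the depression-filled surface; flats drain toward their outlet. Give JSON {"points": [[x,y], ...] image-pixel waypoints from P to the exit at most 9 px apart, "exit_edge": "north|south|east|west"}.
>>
{"points": [[152, 213], [143, 222], [133, 225], [124, 225], [115, 225], [105, 225], [96, 228], [87, 235], [80, 244], [73, 253], [64, 263], [55, 267], [46, 265], [36, 258], [27, 256], [18, 256], [17, 256]], "exit_edge": "west"}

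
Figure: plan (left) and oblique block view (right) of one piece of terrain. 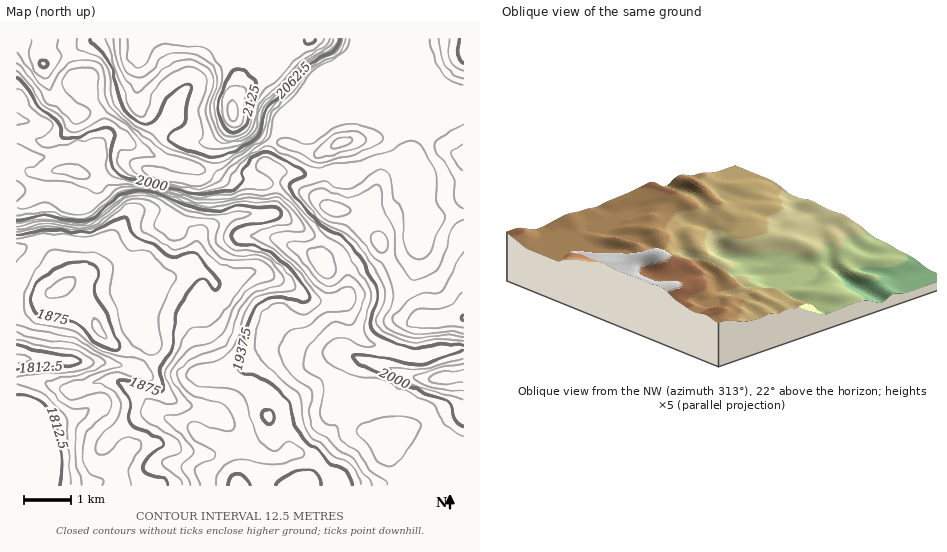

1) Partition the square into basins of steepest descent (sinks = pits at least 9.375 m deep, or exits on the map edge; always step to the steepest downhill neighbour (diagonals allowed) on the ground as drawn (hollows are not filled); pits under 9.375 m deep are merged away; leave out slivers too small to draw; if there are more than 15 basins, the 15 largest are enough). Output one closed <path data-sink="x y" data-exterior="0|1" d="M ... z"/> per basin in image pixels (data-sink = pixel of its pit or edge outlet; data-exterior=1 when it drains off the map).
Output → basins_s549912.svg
<path data-sink="17 358" data-exterior="1" d="M463 38l-446 0-1 165 12-2 6-5 4-20 4-4 12-2 17 0 18 6 6 7 0 8-11 16-21-3-5 4-2 6-4 32 14 36-1 4-12 5-13 11-24 4 0 73 29 3 19 7 13 0 22-8 17 0 7 2 16 11 21 21 26 9 14 10 21 9 7 7 6 12 3 24 226 0z"/><path data-sink="17 463" data-exterior="1" d="M20 380l-4 0 1 106 220-1 0-16-3-7-6-12-7-7-21-9-14-10-26-9-21-21-16-11-7-2-17 0-22 8-13 0-19-7z"/><path data-sink="17 250" data-exterior="1" d="M71 170l-29 2-4 4-4 20-8 6-10 2 1 101 10 0 13-3 26-18-14-38 4-32 2-6 5-4 21 3 11-16 0-8-6-7z"/>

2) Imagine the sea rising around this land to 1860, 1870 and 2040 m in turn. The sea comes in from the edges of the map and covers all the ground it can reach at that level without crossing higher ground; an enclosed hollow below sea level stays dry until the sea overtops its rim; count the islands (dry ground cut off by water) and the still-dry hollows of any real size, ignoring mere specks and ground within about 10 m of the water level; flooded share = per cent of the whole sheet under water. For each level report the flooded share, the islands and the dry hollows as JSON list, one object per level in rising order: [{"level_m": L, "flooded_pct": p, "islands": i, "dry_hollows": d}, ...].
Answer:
[{"level_m": 1860, "flooded_pct": 9, "islands": 0, "dry_hollows": 0}, {"level_m": 1870, "flooded_pct": 15, "islands": 1, "dry_hollows": 0}, {"level_m": 2040, "flooded_pct": 86, "islands": 1, "dry_hollows": 0}]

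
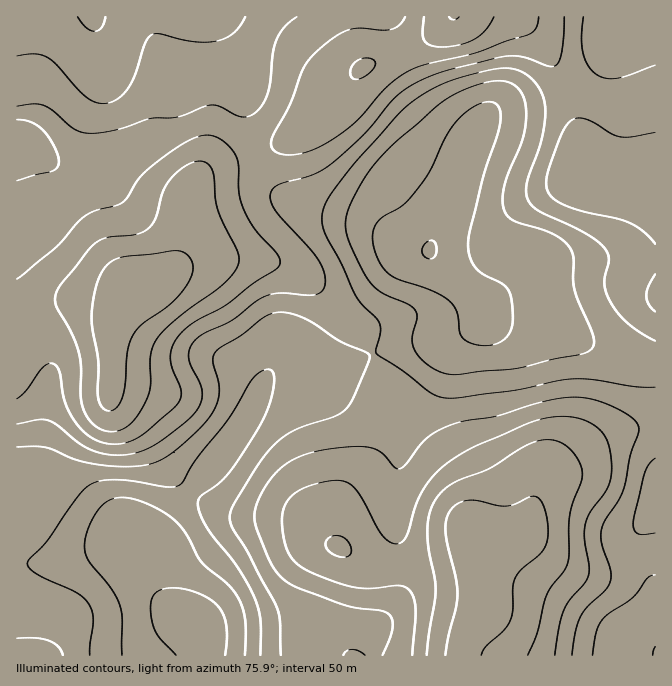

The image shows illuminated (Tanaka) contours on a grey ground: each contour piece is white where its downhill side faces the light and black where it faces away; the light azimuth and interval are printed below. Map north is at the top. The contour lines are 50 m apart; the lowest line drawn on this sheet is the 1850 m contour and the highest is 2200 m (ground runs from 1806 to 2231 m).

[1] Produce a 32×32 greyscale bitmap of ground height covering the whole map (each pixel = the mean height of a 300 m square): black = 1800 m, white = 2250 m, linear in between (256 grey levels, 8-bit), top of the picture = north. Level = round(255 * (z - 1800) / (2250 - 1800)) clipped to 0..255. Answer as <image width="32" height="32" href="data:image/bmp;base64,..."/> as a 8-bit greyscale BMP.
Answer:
<image width="32" height="32" href="data:image/bmp;base64,Qk02CAAAAAAAADYEAAAoAAAAIAAAACAAAAABAAgAAAAAAAAEAAATCwAAEwsAAAABAAAAAAAAAAAAAAEBAQACAgIAAwMDAAQEBAAFBQUABgYGAAcHBwAICAgACQkJAAoKCgALCwsADAwMAA0NDQAODg4ADw8PABAQEAAREREAEhISABMTEwAUFBQAFRUVABYWFgAXFxcAGBgYABkZGQAaGhoAGxsbABwcHAAdHR0AHh4eAB8fHwAgICAAISEhACIiIgAjIyMAJCQkACUlJQAmJiYAJycnACgoKAApKSkAKioqACsrKwAsLCwALS0tAC4uLgAvLy8AMDAwADExMQAyMjIAMzMzADQ0NAA1NTUANjY2ADc3NwA4ODgAOTk5ADo6OgA7OzsAPDw8AD09PQA+Pj4APz8/AEBAQABBQUEAQkJCAENDQwBEREQARUVFAEZGRgBHR0cASEhIAElJSQBKSkoAS0tLAExMTABNTU0ATk5OAE9PTwBQUFAAUVFRAFJSUgBTU1MAVFRUAFVVVQBWVlYAV1dXAFhYWABZWVkAWlpaAFtbWwBcXFwAXV1dAF5eXgBfX18AYGBgAGFhYQBiYmIAY2NjAGRkZABlZWUAZmZmAGdnZwBoaGgAaWlpAGpqagBra2sAbGxsAG1tbQBubm4Ab29vAHBwcABxcXEAcnJyAHNzcwB0dHQAdXV1AHZ2dgB3d3cAeHh4AHl5eQB6enoAe3t7AHx8fAB9fX0Afn5+AH9/fwCAgIAAgYGBAIKCggCDg4MAhISEAIWFhQCGhoYAh4eHAIiIiACJiYkAioqKAIuLiwCMjIwAjY2NAI6OjgCPj48AkJCQAJGRkQCSkpIAk5OTAJSUlACVlZUAlpaWAJeXlwCYmJgAmZmZAJqamgCbm5sAnJycAJ2dnQCenp4An5+fAKCgoAChoaEAoqKiAKOjowCkpKQApaWlAKampgCnp6cAqKioAKmpqQCqqqoAq6urAKysrACtra0Arq6uAK+vrwCwsLAAsbGxALKysgCzs7MAtLS0ALW1tQC2trYAt7e3ALi4uAC5ubkAurq6ALu7uwC8vLwAvb29AL6+vgC/v78AwMDAAMHBwQDCwsIAw8PDAMTExADFxcUAxsbGAMfHxwDIyMgAycnJAMrKygDLy8sAzMzMAM3NzQDOzs4Az8/PANDQ0ADR0dEA0tLSANPT0wDU1NQA1dXVANbW1gDX19cA2NjYANnZ2QDa2toA29vbANzc3ADd3d0A3t7eAN/f3wDg4OAA4eHhAOLi4gDj4+MA5OTkAOXl5QDm5uYA5+fnAOjo6ADp6ekA6urqAOvr6wDs7OwA7e3tAO7u7gDv7+8A8PDwAPHx8QDy8vIA8/PzAPT09AD19fUA9vb2APf39wD4+PgA+fn5APr6+gD7+/sA/Pz8AP39/QD+/v4A////AKyrqam1y9vj6+7ixaGJfHZzc3FfPB4XHCY0R2WEmKKopaWkp7XL3ury8OLFoYl+enh3dGJAIhQTHCxCYH6TnqKgoaOpuM3f6+/p2r6chXx3cW1rX0UoFA4XKDxVboOQl6Wnq7PD1d7h39fJro12a2BWUlVURCoUDRclNEVacIOPqq21wdHd3djQxrace2JRRT9CSkw/JhALEx0oOVFtg4uoq7bH1+Dg2Mu5pItuVUQ6OEJQUDwfCwcMEh41VnaIi6OmsMPU3dzSwKqVfmZSRT4/S1xYPB0NDBASGzRWdYmQoKCnt8nPyb2xpZV/ZlVLSEpVZGBEJhgaHBoeMkplgZSenJ+psrSuqqusooxyX1ZTVF1qaVQ8LisnISIvPlN0kpmXlZKOjI+YpbGvnINwZmFgZW9wZFNGPDMqKDA8Tm2LjYyCbl1dbH6TqLOqlYR6dXJydHVuY1lQRTk0OUNTaX12d2hIMjhOYniTrLGklY2JhX96eHdybGdfU0pKUVxqdmBlVTMcJTxOYX2drquhmpSOhn59goWCgHtyaWVnb3h/U1tPLxceNEhdepepq6ahm5OKg4WRm5uXlZCJhIOIjY5KVE0wFx0zTWmEmKSpqKOclI6MlaexsrCuqqSgnp2bl0NLRCsVGjBKaYGPm6SmoJaPjZGitb/DxcG7t7KspJuUPkE6JBESITZRZnWHl5uUioaJkqKzwMnNyMPAuqydkYVBPDQjDwkPHDFFV21/hH58g5CdqLXCzM3IxMG3pJOFdUtANicSBgYPHS0+UmJoanOIobXBydDOysbEwLKdjYJ0WU1AMB0SEBMaJDBAT1lkd5Syydbd2szDw8TBsp2PhXlkW04+MCsnIR8mMkJSYHCGor7P2uLcyb28v7usmYuBdmllW01FQzssJSw6TmFvfpGqwMrR29vLu7GroZKEe3Vva2pkXFZRRTIoMEJZbHiBj6W6w8jR2dC8qJWCc2poaGdvbmxmYFlMOSwyRl1sc3mEmbC9wsrV1MCoj3NgWltdXnRycGpjX1hJOThIWmBhZXCFobW9w9DWx7CXeF9ZXF5cdnNvbGhmZF1QSlNdWVBQWWuHo7O8ytXNuaKDaGJoa2lzcXF2d3JubGZgZGpgT0dIUmmKo7HBz8/AqYtybnN2dXJyeoaKg3l3dnFzd21YSUJDUW+MoLHAyL+pjHp5fX17enyHlJmQgnx9e3t+dGBOQjxAU2yBlKSwr52EeoKIh4OGiJOeoZiIgYKBgYF2ZFRHPDhATVllcoCIf3N4i5aVkJSVnaWlnI2IiouJhHhpX1NHQkREPDlAUF1hZHaSoaGeoaKlqqmdkpOYmZSKfXFrY1pXWU41IyY3RlBddZKipaU="/>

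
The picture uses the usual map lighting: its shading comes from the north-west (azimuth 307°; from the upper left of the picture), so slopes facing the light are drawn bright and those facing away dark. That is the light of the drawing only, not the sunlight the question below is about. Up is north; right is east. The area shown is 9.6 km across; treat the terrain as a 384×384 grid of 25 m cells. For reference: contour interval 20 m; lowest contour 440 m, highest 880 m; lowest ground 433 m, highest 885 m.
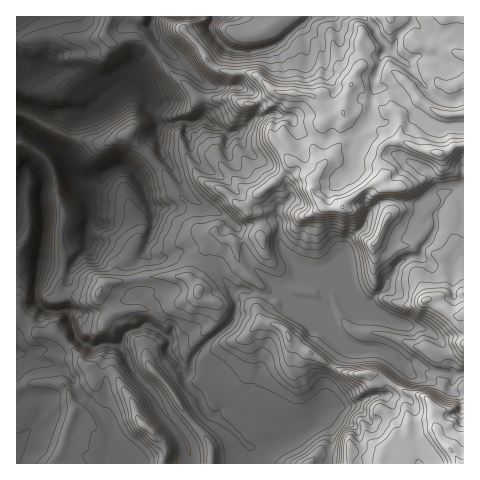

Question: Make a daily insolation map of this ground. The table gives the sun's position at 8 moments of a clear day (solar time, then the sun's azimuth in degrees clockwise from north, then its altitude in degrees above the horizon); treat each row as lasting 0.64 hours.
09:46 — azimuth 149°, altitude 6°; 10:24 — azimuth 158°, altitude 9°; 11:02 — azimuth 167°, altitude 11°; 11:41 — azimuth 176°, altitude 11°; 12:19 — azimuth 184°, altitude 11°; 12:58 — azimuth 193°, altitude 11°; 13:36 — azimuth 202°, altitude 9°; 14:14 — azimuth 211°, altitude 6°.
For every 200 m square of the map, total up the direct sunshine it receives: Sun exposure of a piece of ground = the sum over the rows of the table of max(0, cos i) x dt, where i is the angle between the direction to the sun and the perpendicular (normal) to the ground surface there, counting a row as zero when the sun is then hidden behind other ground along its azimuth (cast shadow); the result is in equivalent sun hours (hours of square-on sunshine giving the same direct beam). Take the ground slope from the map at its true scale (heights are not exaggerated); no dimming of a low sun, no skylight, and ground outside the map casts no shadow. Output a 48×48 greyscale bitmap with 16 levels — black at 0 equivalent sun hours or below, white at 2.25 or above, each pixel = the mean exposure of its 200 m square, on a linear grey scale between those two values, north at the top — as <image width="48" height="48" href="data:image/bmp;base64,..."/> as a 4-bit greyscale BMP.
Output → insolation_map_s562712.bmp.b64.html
<image width="48" height="48" href="data:image/bmp;base64,Qk32BAAAAAAAAHYAAAAoAAAAMAAAADAAAAABAAQAAAAAAIAEAAATCwAAEwsAABAAAAAAAAAAAAAAABEREQAiIiIAMzMzAERERABVVVUAZmZmAHd3dwCIiIgAmZmZAKqqqgC7u7sAzMzMAN3d3QDu7u4A////AFQ0ZmVmVWZlhlZVVVVUMRJmVmVWZmZnhFVURmZmVmipZVZVVVVVMgA0RlRVVmZ6ZGVVRmZmZpzHJGhTRWZmVCEBMxQjZmeWNGZVRWZlaM5xJZcTRmZmVUMREBMjNWZ1QmZVRWZWeJMBOIIjZmZmZlVEITJVNFZTIlZmVGVXd1ISajNWVmZmZ3ZUMQN1NCRVYlVlVjN3eEIkhjRmZmZmZ4dlVnIRMldAAXd3dUiXdhE3giZmZmZneZhmepyYd1IAAkd3ZGh2YgKLMkdmZmZnmph4rdqIUAAAAkMiJIdWQRfEI0VmZmd4mImt2phiAAABI0Q0Z3VDMkgyNHZmZ3h3d5vpEAAAAAFYikVmVUABEmU0N4VniJh3eIlBAAAAJHqHi4h3hhAAE3VGVmlXmpiHeFEBIQAUeYVCeXeZchne5jIhV2ekJGiYhSATRnd3UgEWdXU0MUVpnXEpp3ZqQTeaUANEVjIhESSbuWMQI1NEia3ZqZiIlDQxATVVYzRFes7cl0EDV5unRXdneIqYhmQhE1VWVVVq7u7IQ2RZm4eXZVVmVXhkNUEjVVZmVVeYQ1ZkIyMiQ0RHd2ZmVVZTNUZ1ZmVVVWmzRjABMzMjREQ0VniJmXIjaKhHdVVVVWiHVlIRIlQzNBEAAQESIiI2eGSJdlVVVWeKdEM0RGU0VSAAJEIRIjVnd1ioRWd2VmeZoxFWZXdFZUABJFRWZVZ3dmiFV5mXZnmHi5ZlZTdVVCI0RFYkZ3Z3dnh1aaqYiKd4ZWc0ViVUVURkIzVDRWZmMUVHipiazWA4dlZkVUVVV2QRQzMzREMjNYU1Z8y97sQ3l2VlVVVFVUNWVVM0MiIRbcqHh3v//9hEiGZlVVRHYiRVVUI2VVNpy2eIYhV1dlqCNFVlVUVGQSVmVUJohki9kji5pokxEpz/7thVRTVUIkVTRCN3Y3q2JEFLmYVEIReIiJuYdTI3M0MiERZ2RYYQIxESenRmVDI1MSSNy1F4NGq4MFqVJ2IlQkMheVNXdlVDMiSbpqzFJpvv28txZ0R1JENYhURFZlVDNY3sqsswWrqs79cyZjVENDebZEUzRVRXi9lkjUEG3qdFnJQTVCMiIUaXVENERlU0diEAAgKuggAAI2ZDMiEARTNTQ0aHd2VUMzIzIZyBAQAAABI1QkEmrKQRElZneHVFVUVoiHIAASIhAAAkSN64i/2VeXZmZWZmZVeXVgJpuoZEIAEzNGq7qYmbuqhkRVVUM3ggEaqYiHZkQyNGmoQiMQGLmHVVNmZDR2I3h1REV4dmVFVYujAlVFuSAAABRXRWeEN2V2VDNHmZdmaLkhTv/ccQAAASM1ZWcxZkRGZmeavfyXipIUzUEAAAABEkQ0ZjIUZVVau6l4ma3ru0JqxBAAAAEzRERDRSF3VWd8u7uYd3q91yjOcQAjIQE0RFM2ZlZ4hlQ1Z4dmZ3NYYnz5MRiYmaYjRFREUohVRFZTIzMzI0VDI4h0IUVEVnmCNTNEJYlzVnZlREM0RFdmhUEBJhACRFaJMRMgKXd2Z3dg=="/>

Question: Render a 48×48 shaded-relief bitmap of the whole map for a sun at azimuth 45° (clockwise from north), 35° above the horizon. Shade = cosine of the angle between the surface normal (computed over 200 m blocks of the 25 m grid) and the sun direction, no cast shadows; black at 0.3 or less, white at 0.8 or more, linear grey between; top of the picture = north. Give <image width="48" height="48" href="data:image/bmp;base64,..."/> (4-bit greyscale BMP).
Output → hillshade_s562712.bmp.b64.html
<image width="48" height="48" href="data:image/bmp;base64,Qk32BAAAAAAAAHYAAAAoAAAAMAAAADAAAAABAAQAAAAAAIAEAAATCwAAEwsAABAAAAAAAAAAAAAAABEREQAiIiIAMzMzAERERABVVVUAZmZmAHd3dwCIiIgAmZmZAKqqqgC7u7sAzMzMAN3d3QDu7u4A////AIiIiIiIiIdGmoV6qZiIiJuXRYd4iIhzR4iHiJiIiHU2u4V7qZiImZmYRZiIiIhTeoiHeJiJh1E623ScqYiIiImpV6iZiIdGqoiHeIiZdRKf2EfLmIiIiImYaYiYiIZZq4iHd4mYYyn+pWu5iIiIiIiId3h3iIZ5vIiId4mXY23rZKyYiIiIiIiIdnZpiIZ73YiId6l3VJ7YOMp4iIiId3iIdUWJiHW+7Yh3aJZnV96kbLh4iIiHZWiHUiRnaKz/yYeHiXV4a+tEvZeIiIh2VXiFIBNovu3KmImZmFaIncQ624eIh3d1RndSFHrO/aiIiJmYhlmqvXOcyWeId3d1VnVGq8zuyGVWZIh3dpzL20a8pnd3ZWd1Vmesy7u6hkNXY2Z3aNyJlkirlnd2ZWd1VpzcqYh2VVeZQmZ3jbNFZnrLdnd3d3dlWd25h2d3iaqWNGiZvVRWh4mGVmd4h3d2rdqYd4maqYZCJIq72lVnh3ZFVWZniGeb3KiIiamYdCESRqzIhDNXiId3ZmZnmGi8uYiIiYh0MhE2icxzZURYmZiHd2aKuXqqmIiIiIZFZkaKqdt2iHZ5mIh3dmiruIiJiIiIiHRYhmmrqcyGiXeKqpiHdnq7hmeYeJiIiGNodnmqqbuGeJi7qpmZiaupdnl2iYiIiFN4d4qZmbuFaauomZqpmZmHZ5dYqXd4h0JoeJmIiLqEaruHiJmId3d3Z4Vqp2Z4hzFoiId4iLuUarpmeJmXd3d3eHWLhVZ4dROJmIiIiKqVarhniJqXd3eImXaqdFZ3UzaImZmIiIqlWbmIeJqXd4map0aZZERDIldoiZmIiHqkSst2Z4uXeJmpYTeZU1VDI3hnmZmIiHqjbNpmZ5uFZ4l0E3iIZ2NXeKhXiZmYiIqUnshmaKtkV4YySId3dyOaqpZVZniIiHqWrZd3eclEeWI3qYiHdBaqqYdlaJmHd3qVvIiIi7Y1lzWamamIdFiZmZh5q7qFZ3lFynVWiWI4lVmXmoiXRXiZiId6vLhEeWQ6xzI0VBJ7dIhoqIhjR5iJmYeKuWMmiVa9gyJFQia6Vpd6qJYyaZiZmYiJhUV5mM21ElZ3ZHrJWKibqXQliZiImIiId5q6mcgiaaqpiKzIaqm7h2RHqod3iIiIiaqpmjNqy7qpmb7IeHiFRVRZqXZ3eJiIiamHd4rLmZmZmc63ZVVDMzRXZWZ4iZiHipdniJh2Z4iIibuXY0VlM2dTRWaJmZmImXeqqVVWd4iIiamFIUmXaaY0eImqmJmZl3qoeHeIiIiIiJhjA5yVVUFazMuqiJqYd6p3iIiZiHdmeIdAObcANUbOy7qpeJmHerh5mHd3ZVVFZ3USm3AHq7zbqqmIeImZq4eJiFVVRFVWZmMopgCN7Lu6mZiHiIqaqGeIh0VlVmZmd1N5UAXft3eIiIh3h3mqdneIiHeHd4dnmXm2AEv6JGZniIh4h3q3Z4mYiImZmZh4mZuSFr7GaIiIiIh5l4uFeJiHiJmZmZh3iZqEer2piYiId5mJh6pFeJd3eA=="/>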